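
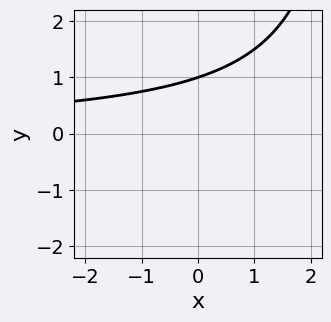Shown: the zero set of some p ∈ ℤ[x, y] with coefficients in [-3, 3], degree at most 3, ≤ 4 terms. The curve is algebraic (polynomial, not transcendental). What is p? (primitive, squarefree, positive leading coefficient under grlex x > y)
x*y - 3*y + 3

(a) Degree: no degree-1 curve has this shape, so deg p = 2.
(b) Checking where it meets the axes: it crosses the y-axis at the gridline y = 1; it misses every integer gridline on the x-axis.
(c) The integer polynomial consistent with all of this is the stated p.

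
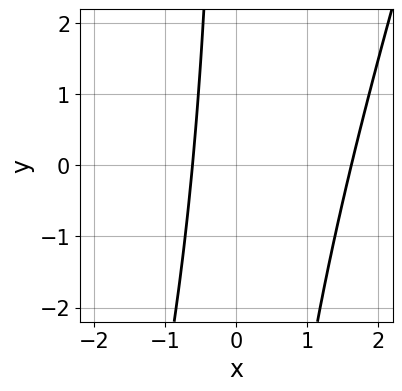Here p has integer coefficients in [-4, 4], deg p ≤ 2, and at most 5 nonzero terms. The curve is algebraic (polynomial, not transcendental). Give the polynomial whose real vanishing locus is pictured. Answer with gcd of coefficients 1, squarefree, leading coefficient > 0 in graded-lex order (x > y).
1. deg p = 2. The shape is more complex than any degree-1 curve.
2. Checking where it meets the axes: no y-intercept at any integer in the box.
3. The integer polynomial consistent with all of this is the stated p.

3*x^2 - x*y - 3*x - 3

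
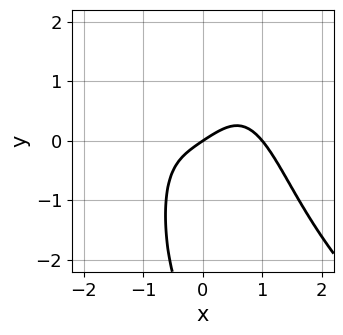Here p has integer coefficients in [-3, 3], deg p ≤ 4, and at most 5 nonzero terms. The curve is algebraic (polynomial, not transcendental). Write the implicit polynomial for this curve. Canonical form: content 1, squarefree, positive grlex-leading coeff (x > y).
The degree is 4 — no degree-3 curve has this shape.
Checking where it meets the axes: it crosses the y-axis at the gridline y = 0; among the integer gridlines, it crosses the x-axis at x ∈ {0, 1}.
Matching integer coefficients to the picture gives p.

2*x^4 + 2*x^3*y + y^2 - 2*x + 3*y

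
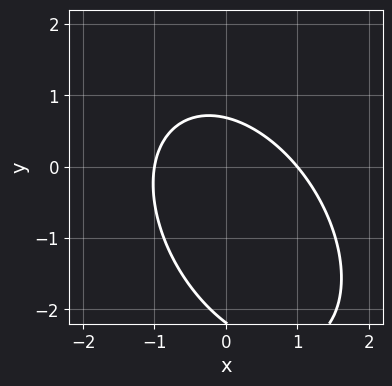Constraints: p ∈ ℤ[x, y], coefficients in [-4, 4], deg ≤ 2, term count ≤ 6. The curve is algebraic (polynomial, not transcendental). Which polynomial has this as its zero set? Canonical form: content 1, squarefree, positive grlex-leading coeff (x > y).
First, the degree is 2 — a generic line meets the curve in up to 2 points.
Next, from the axis intercepts and sections: among the integer gridlines, it crosses the x-axis at x ∈ {-1, 1}.
Finally, putting this together gives p.

3*x^2 + 2*x*y + 2*y^2 + 3*y - 3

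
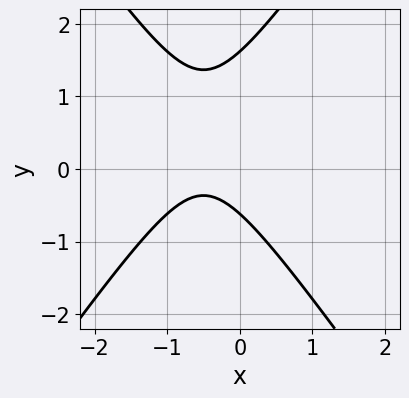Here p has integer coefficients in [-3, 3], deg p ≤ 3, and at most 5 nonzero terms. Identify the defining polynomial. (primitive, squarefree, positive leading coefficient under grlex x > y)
First, degree: the shape is more complex than any degree-1 curve, so deg p = 2.
Next, against the integer gridlines: the curve avoids every integer x-axis point in the box.
Finally, matching integer coefficients to the picture gives p.

2*x^2 - y^2 + 2*x + y + 1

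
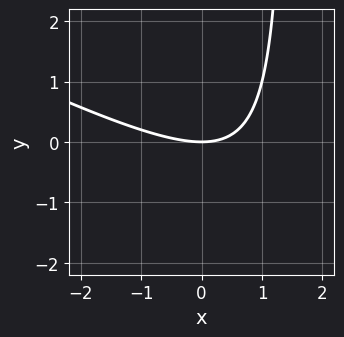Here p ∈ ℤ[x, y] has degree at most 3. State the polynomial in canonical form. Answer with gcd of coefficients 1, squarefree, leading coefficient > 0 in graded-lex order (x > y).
(a) deg p = 2. A generic line meets the curve in up to 2 points.
(b) From the visible intercepts: it meets the y-axis at y = 0 (among the integer gridlines); it meets the x-axis at x = 0 (among the integer gridlines).
(c) Solving for integer coefficients yields p as stated.

x^2 + 2*x*y - 3*y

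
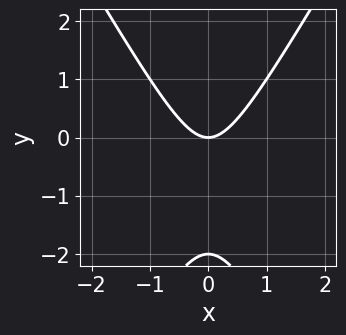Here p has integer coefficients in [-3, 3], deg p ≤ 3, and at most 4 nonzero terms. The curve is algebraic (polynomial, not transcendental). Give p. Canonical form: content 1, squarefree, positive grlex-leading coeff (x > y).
3*x^2 - y^2 - 2*y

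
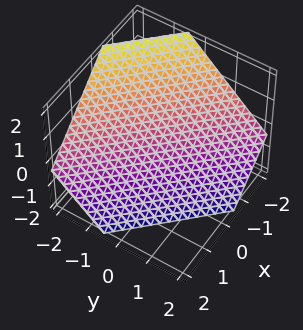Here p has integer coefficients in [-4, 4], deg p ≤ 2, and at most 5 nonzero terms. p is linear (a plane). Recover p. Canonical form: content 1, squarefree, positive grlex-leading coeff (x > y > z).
3*x + 3*y + 3*z + 2

1. deg p = 1. The surface is flat (a plane).
2. Solving for integer coefficients yields p as stated.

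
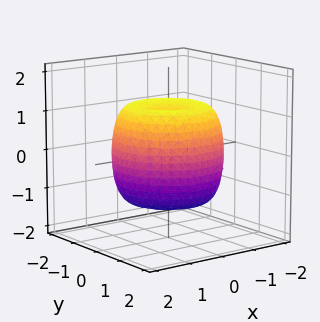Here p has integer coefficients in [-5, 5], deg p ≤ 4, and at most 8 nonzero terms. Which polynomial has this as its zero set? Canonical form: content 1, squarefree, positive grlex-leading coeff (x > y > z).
The degree is 4 — no degree-3 surface has this shape.
By symmetry, the z-axis is an axis of rotation, so x and y enter only as x² + y².
Against the integer gridlines: the z-axis gridline crossings are at z ∈ {-1, 1}; a circular section at z = -1 has radius between 1 and 2.
Assembling these constraints gives the stated polynomial.

2*x^4 + 4*x^2*y^2 + 2*y^4 - 3*x^2 - 3*y^2 + 2*z^2 - 2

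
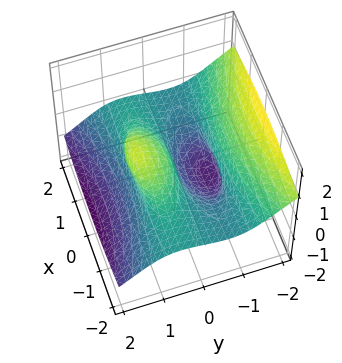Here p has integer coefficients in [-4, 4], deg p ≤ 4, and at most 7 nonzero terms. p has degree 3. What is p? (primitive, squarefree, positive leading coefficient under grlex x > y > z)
Degree: a generic line meets the surface in up to 3 points, so deg p = 3.
Observable constraints: it meets the z-axis at z = 0 (among the integer gridlines); among the integer gridlines, it crosses the y-axis at y ∈ {-1, 0, 1}; the visible x-axis segment lies entirely on the surface.
Matching integer coefficients to the picture gives p.

2*x^2*z + 2*y^3 - 3*y*z^2 + 3*z^3 - 2*y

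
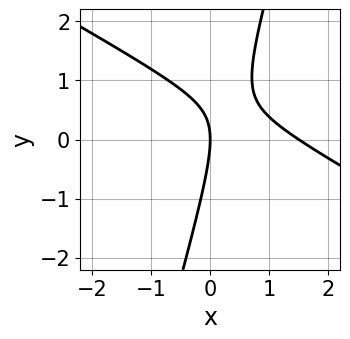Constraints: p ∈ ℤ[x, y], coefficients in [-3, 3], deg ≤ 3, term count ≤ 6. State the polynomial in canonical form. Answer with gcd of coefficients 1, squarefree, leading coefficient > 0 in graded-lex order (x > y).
First, the degree is 2 — no degree-1 curve has this shape.
Next, checking where it meets the axes: it crosses the y-axis at the gridline y = 0; it crosses the x-axis at the gridline x = 0.
Finally, fitting integer coefficients to these (and the overall shape) gives p.

2*x^2 + 3*x*y - y^2 - 3*x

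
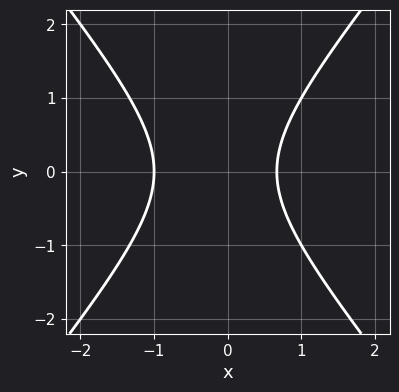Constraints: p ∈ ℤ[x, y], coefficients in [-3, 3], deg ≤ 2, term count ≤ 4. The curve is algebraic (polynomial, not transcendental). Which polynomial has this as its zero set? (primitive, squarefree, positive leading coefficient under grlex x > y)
3*x^2 - 2*y^2 + x - 2

deg p = 2. No degree-1 curve has this shape.
Symmetries: mirror symmetry y ↦ −y ⇒ only even powers of y.
Checking where it meets the axes: one x-axis crossing is at x = -1; it misses every integer gridline on the y-axis.
Solving for integer coefficients yields p as stated.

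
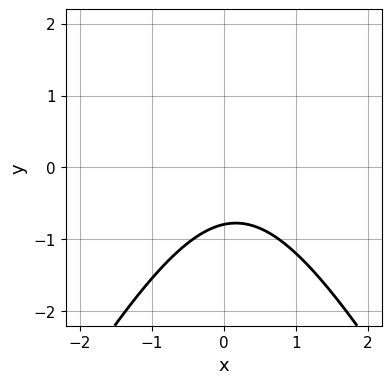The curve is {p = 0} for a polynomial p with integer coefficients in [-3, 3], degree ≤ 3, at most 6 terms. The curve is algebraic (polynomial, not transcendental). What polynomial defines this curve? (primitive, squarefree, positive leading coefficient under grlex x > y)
3*x^2 - y^2 - x + 3*y + 3

First, deg p = 2.
Next, from the axis intercepts and sections: it misses every integer gridline on the x-axis.
Finally, fitting integer coefficients to these (and the overall shape) gives p.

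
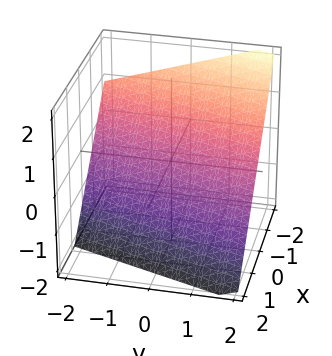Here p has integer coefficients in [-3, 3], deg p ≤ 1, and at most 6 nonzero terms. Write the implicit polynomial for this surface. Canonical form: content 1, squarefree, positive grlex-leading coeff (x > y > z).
(a) The degree is 1 — every cross-section is a straight line — this is a plane.
(b) Observable constraints: one y-axis crossing is at y = 2.
(c) Putting this together gives p.

3*x - y + 3*z + 2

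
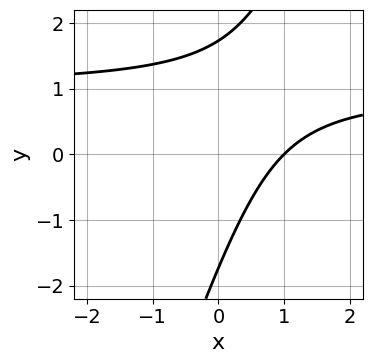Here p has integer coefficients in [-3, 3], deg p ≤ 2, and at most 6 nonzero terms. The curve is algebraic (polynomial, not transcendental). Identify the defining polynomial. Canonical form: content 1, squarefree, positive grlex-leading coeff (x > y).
3*x*y - y^2 - 3*x + 3

deg p = 2. A generic line meets the curve in up to 2 points.
From the visible intercepts: it crosses the x-axis at the gridline x = 1.
Assembling these constraints gives the stated polynomial.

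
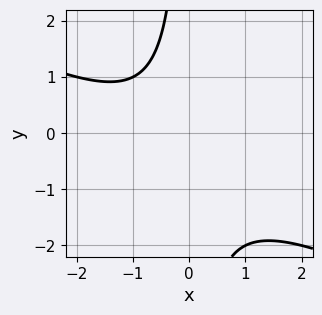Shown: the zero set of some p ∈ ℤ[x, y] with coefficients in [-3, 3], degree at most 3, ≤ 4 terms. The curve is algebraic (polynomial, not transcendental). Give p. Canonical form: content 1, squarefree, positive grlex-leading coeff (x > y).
x^2 + 2*x*y + x + 2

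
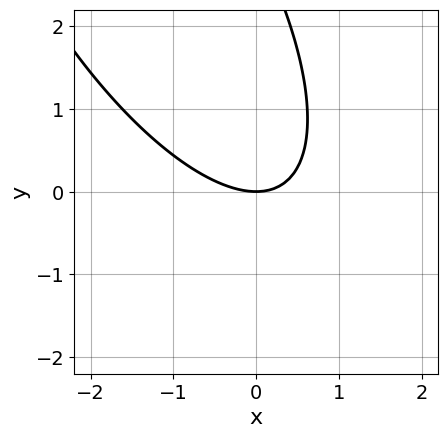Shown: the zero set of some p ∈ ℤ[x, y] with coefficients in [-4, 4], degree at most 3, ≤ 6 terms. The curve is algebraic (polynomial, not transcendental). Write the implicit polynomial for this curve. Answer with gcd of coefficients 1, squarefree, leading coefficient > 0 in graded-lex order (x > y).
First, the degree is 2 — the shape is more complex than any degree-1 curve.
Then, observable constraints: one y-axis crossing is at y = 0; one x-axis crossing is at x = 0.
Finally, fitting integer coefficients to these (and the overall shape) gives p.

2*x^2 + 2*x*y + y^2 - 3*y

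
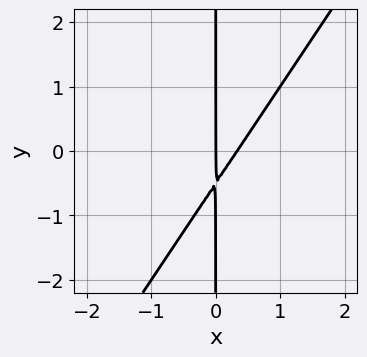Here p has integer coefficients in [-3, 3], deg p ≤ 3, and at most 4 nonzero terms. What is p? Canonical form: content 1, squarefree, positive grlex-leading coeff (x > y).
3*x^2 - 2*x*y - x

(a) The degree is 2 — a generic line meets the curve in up to 2 points.
(b) Checking where it meets the axes: one x-axis crossing is at x = 0; every point of the y-axis in the box is on the curve.
(c) Assembling these constraints gives the stated polynomial.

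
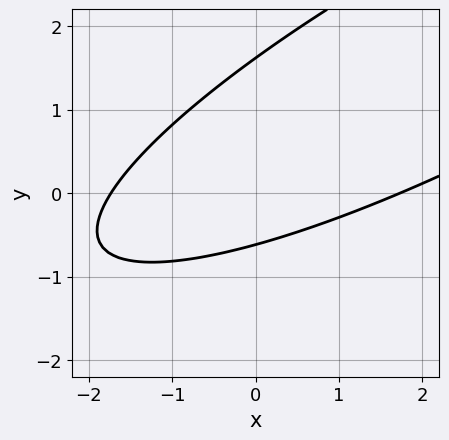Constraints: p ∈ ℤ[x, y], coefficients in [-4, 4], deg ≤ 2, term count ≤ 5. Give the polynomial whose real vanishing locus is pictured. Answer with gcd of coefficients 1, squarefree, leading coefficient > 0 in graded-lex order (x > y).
(a) The degree is 2 — a generic line meets the curve in up to 2 points.
(b) The integer polynomial consistent with all of this is the stated p.

x^2 - 3*x*y + 3*y^2 - 3*y - 3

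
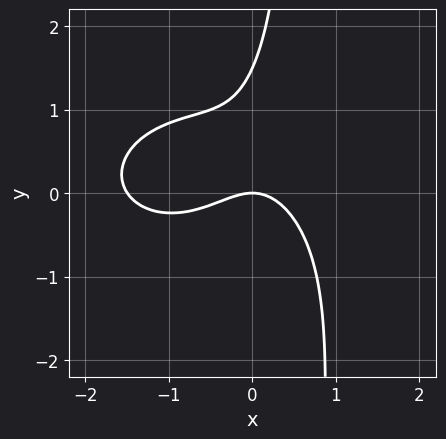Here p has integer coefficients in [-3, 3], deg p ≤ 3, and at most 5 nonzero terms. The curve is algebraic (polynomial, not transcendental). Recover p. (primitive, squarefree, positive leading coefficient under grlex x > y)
2*x^3 + 3*x*y^2 + 3*x^2 - 2*y^2 + 3*y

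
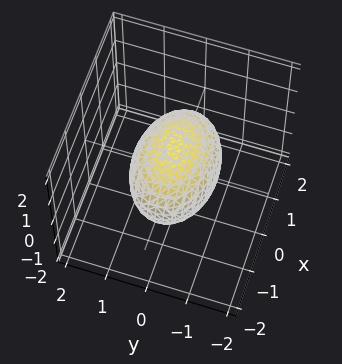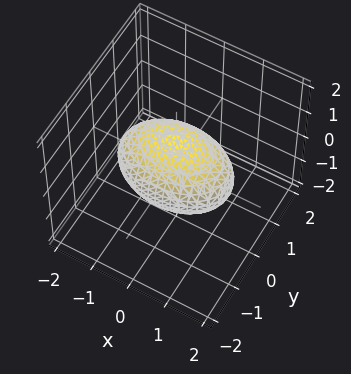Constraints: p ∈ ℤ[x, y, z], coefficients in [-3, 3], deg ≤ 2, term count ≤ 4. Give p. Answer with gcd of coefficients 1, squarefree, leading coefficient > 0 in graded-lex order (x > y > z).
x^2 + 2*y^2 + 2*z^2 - 2

1. The degree is 2 — a closed, bounded, convex surface; a quadric.
2. Symmetries: mirror symmetry x ↦ −x ⇒ only even powers of x; mirror symmetry y ↦ −y ⇒ only even powers of y; mirror symmetry z ↦ −z ⇒ only even powers of z.
3. Observable constraints: among the integer gridlines, it crosses the y-axis at y ∈ {-1, 1}; among the integer gridlines, it crosses the z-axis at z ∈ {-1, 1}.
4. Together with the visible shape, these determine p as stated.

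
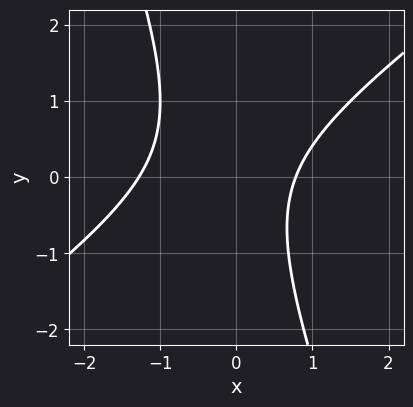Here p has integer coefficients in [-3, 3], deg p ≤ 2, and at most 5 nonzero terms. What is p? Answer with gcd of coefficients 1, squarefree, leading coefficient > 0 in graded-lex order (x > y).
2*x^2 - 2*x*y - y^2 + x - 2

The degree is 2 — the shape is more complex than any degree-1 curve.
From the axis intercepts and sections: the curve avoids every integer y-axis point in the box.
These observations pin down the coefficients.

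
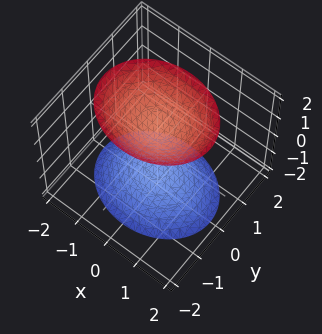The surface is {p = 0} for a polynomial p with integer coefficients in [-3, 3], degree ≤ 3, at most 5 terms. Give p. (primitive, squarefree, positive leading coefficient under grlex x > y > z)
2*x^2 + 3*y^2 - 2*z^2 + 3

First, I count 2 distinct pieces. Treating them together as one polynomial.
Next, deg p = 2. Two sheets facing apart; a quadric.
Next, symmetries: it's symmetric under x → −x, forcing even powers of x; the y ↦ −y reflection is a symmetry, so y appears only in even powers; the z ↦ −z reflection is a symmetry, so z appears only in even powers.
Next, against the integer gridlines: it misses every integer gridline on the x-axis; the surface avoids every integer y-axis point in the box.
Finally, fitting integer coefficients to these (and the overall shape) gives p.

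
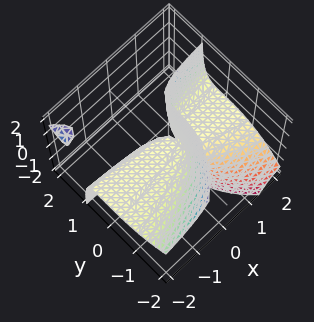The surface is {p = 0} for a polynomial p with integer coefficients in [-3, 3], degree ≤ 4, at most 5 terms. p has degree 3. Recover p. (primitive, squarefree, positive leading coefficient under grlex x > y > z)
I count 2 distinct pieces. Treating them together as one polynomial.
The degree is 3 — no degree-2 surface has this shape.
Against the integer gridlines: it meets the z-axis at z = 0 (among the integer gridlines); it meets the y-axis at y = 0 (among the integer gridlines).
Assembling these constraints gives the stated polynomial. Check: (2, 0, 0) on the x-axis lies on the surface, and p(2, 0, 0) = 0. ✓

3*x*y*z + 2*y^3 - 3*x*z - y*z + z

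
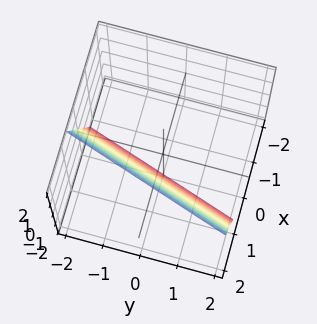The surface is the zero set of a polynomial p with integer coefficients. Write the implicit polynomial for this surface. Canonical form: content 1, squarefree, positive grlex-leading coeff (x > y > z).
3*x - y - z - 2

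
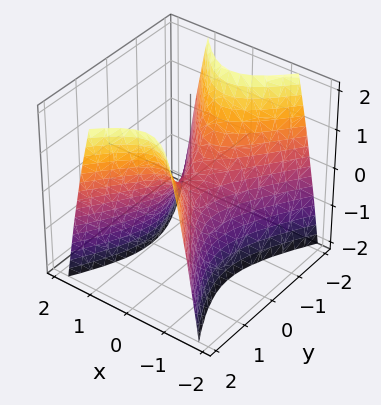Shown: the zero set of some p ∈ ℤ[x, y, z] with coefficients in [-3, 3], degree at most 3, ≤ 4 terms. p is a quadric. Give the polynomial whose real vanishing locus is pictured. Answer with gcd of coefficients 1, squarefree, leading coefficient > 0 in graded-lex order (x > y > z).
2*x^2 - y^2 + z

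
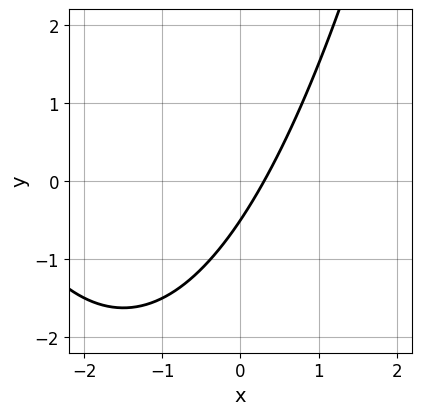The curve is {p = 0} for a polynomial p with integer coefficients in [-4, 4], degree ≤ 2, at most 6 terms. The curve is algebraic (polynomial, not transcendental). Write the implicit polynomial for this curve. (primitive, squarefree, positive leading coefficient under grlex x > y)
1. deg p = 2. No degree-1 curve has this shape.
2. The integer polynomial consistent with all of this is the stated p.

x^2 + 3*x - 2*y - 1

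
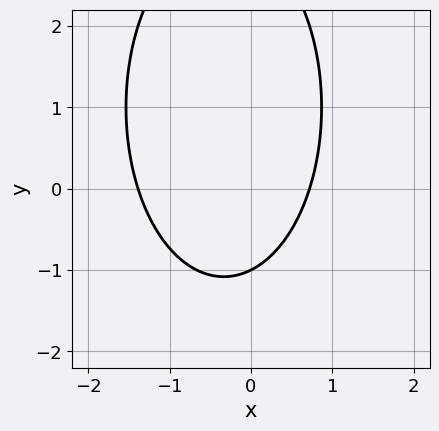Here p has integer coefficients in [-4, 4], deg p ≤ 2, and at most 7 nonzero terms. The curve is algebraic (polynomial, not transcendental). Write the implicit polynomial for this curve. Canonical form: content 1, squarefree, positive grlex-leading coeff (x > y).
3*x^2 + y^2 + 2*x - 2*y - 3

(a) Degree: a generic line meets the curve in up to 2 points, so deg p = 2.
(b) Against the integer gridlines: it crosses the y-axis at the gridline y = -1.
(c) The integer polynomial consistent with all of this is the stated p.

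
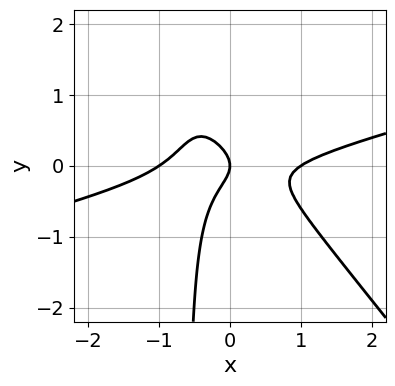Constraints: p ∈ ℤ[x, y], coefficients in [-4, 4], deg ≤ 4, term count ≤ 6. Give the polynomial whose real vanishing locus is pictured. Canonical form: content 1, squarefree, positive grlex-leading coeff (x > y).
1. The degree is 3 — no degree-2 curve has this shape.
2. Against the integer gridlines: it meets the y-axis at y = 0 (among the integer gridlines); the x-axis gridline crossings are at x ∈ {-1, 0, 1}.
3. Together with the visible shape, these determine p as stated.

x^3 - 3*x^2*y - 3*x*y^2 - 2*y^2 - x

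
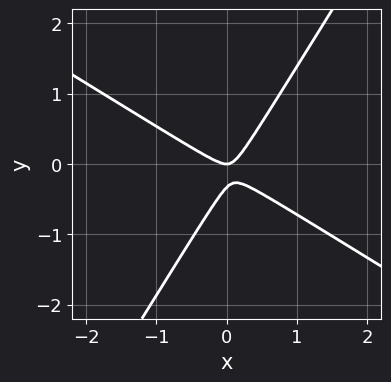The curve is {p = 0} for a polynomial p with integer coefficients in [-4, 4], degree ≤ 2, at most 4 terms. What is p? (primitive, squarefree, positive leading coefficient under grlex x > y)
3*x^2 + 3*x*y - 3*y^2 - y

First, deg p = 2. A generic line meets the curve in up to 2 points.
Then, from the axis intercepts and sections: it meets the x-axis at x = 0 (among the integer gridlines); one y-axis crossing is at y = 0.
Finally, these observations pin down the coefficients.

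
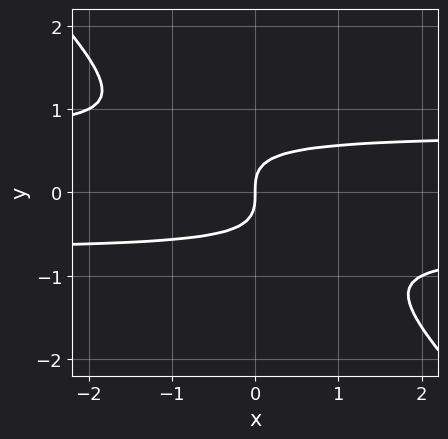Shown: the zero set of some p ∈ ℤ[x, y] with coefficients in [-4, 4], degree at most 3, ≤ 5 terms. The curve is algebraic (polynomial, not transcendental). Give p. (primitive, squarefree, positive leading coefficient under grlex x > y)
2*x*y^2 + 2*y^3 - x

1. deg p = 3. No degree-2 curve has this shape.
2. Reading off the gridlines: one y-axis crossing is at y = 0; one x-axis crossing is at x = 0.
3. These observations pin down the coefficients.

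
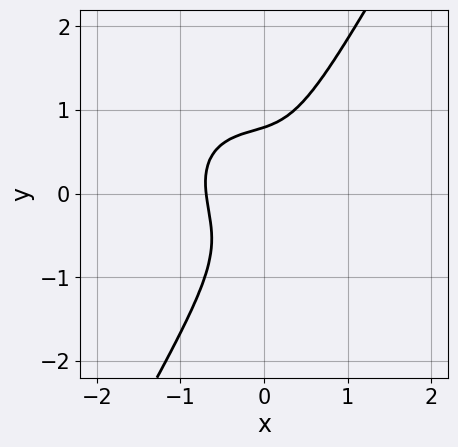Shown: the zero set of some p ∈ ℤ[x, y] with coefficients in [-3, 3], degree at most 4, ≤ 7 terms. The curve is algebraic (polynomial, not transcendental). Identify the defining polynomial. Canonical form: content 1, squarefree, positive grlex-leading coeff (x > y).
The degree is 3 — the shape is more complex than any degree-2 curve.
Matching integer coefficients to the picture gives p.

3*x^3 + x^2*y + 2*x*y^2 - 2*y^3 + 1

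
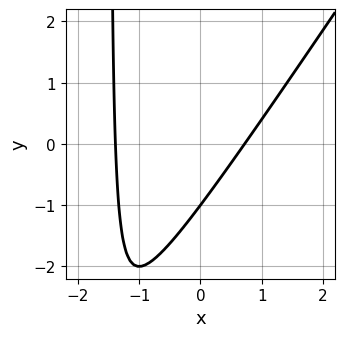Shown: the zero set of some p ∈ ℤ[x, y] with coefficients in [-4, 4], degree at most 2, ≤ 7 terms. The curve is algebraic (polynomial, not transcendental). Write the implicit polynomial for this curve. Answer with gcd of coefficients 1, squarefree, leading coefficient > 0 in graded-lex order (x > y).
3*x^2 - 2*x*y + 2*x - 3*y - 3

First, degree: no degree-1 curve has this shape, so deg p = 2.
Next, reading off the gridlines: it crosses the y-axis at the gridline y = -1.
Finally, solving for integer coefficients yields p as stated.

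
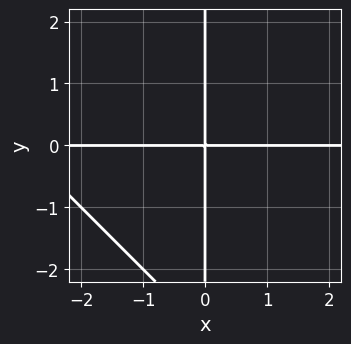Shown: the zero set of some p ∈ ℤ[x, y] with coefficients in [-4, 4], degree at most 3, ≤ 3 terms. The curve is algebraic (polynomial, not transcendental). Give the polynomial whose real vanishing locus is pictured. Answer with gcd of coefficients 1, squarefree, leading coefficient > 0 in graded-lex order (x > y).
deg p = 3. No degree-2 curve has this shape.
From the visible intercepts: the visible y-axis segment lies entirely on the curve; the visible x-axis segment lies entirely on the curve.
These observations pin down the coefficients.

x^2*y + x*y^2 + 3*x*y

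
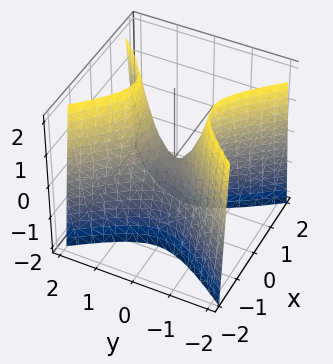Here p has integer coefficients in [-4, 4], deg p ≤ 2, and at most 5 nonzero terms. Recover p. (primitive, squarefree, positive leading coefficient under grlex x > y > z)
(a) Degree: a saddle surface; a quadric, so deg p = 2.
(b) Symmetries: it's symmetric under x → −x, forcing even powers of x; it's symmetric under y → −y, forcing even powers of y.
(c) From the visible intercepts: it meets the x-axis at x = 0 (among the integer gridlines); it meets the z-axis at z = 0 (among the integer gridlines); it meets the y-axis at y = 0 (among the integer gridlines).
(d) Putting this together gives p.

3*x^2 - 2*y^2 + z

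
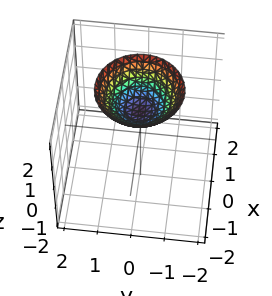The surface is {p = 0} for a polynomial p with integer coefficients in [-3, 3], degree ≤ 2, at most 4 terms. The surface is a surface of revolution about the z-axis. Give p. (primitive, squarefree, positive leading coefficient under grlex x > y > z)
2*x^2 + 2*y^2 - 3*z + 3

1. deg p = 2. No degree-1 surface has this shape.
2. Symmetry: every cross-section ⟂ z is a circle, so x, y appear only via x² + y².
3. Against the integer gridlines: it misses every integer gridline on the y-axis; it misses every integer gridline on the x-axis; one z-axis crossing is at z = 1; a circular section at z = 2 has radius between 1 and 2.
4. Fitting integer coefficients to these (and the overall shape) gives p.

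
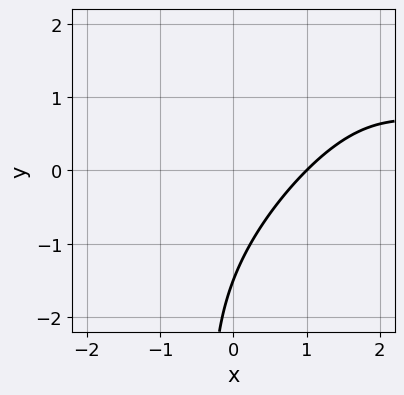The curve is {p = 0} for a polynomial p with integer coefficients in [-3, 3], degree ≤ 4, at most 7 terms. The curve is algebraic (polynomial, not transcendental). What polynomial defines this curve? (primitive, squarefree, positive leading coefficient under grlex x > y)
1. Degree: no degree-2 curve has this shape, so deg p = 3.
2. Reading off the gridlines: it crosses the x-axis at the gridline x = 1.
3. Matching integer coefficients to the picture gives p.

x^2*y - x*y^2 - 3*x + 2*y + 3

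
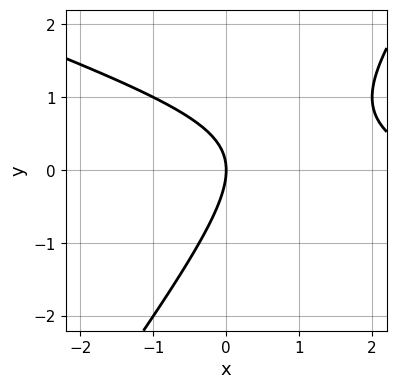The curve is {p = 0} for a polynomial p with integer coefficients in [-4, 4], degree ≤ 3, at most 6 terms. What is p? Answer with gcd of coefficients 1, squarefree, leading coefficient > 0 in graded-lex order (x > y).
x^2 + 2*x*y - 2*y^2 - 3*x

First, the degree is 2 — the shape is more complex than any degree-1 curve.
Next, from the visible intercepts: it meets the x-axis at x = 0 (among the integer gridlines); it crosses the y-axis at the gridline y = 0.
Finally, putting this together gives p.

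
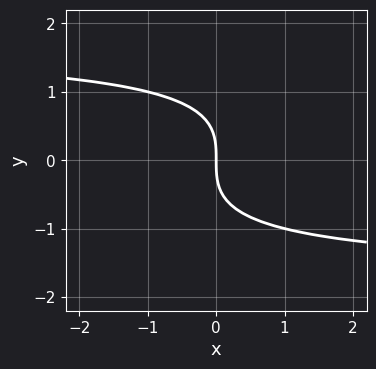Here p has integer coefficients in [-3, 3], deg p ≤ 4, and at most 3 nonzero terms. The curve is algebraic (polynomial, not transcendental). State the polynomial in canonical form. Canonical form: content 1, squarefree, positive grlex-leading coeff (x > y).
x*y^2 - 2*y^3 - 3*x

1. Degree: no degree-2 curve has this shape, so deg p = 3.
2. From the axis intercepts and sections: it meets the y-axis at y = 0 (among the integer gridlines); it crosses the x-axis at the gridline x = 0.
3. Assembling these constraints gives the stated polynomial.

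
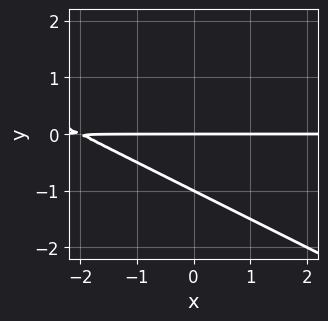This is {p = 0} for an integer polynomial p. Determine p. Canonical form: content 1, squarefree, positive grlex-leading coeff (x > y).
x*y + 2*y^2 + 2*y

First, the degree is 2 — no degree-1 curve has this shape.
Then, checking where it meets the axes: the visible x-axis segment lies entirely on the curve; among the integer gridlines, it crosses the y-axis at y ∈ {-1, 0}.
Finally, together with the visible shape, these determine p as stated.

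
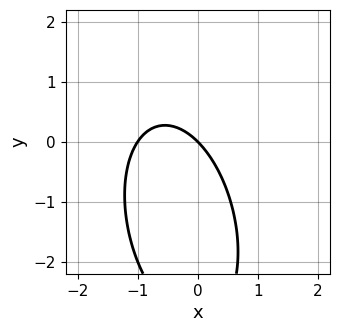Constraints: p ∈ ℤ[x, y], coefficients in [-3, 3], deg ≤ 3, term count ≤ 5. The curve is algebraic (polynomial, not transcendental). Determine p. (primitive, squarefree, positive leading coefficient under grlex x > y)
First, degree: no degree-1 curve has this shape, so deg p = 2.
Next, observable constraints: the x-axis gridline crossings are at x ∈ {-1, 0}; one y-axis crossing is at y = 0.
Finally, the integer polynomial consistent with all of this is the stated p.

3*x^2 + x*y + y^2 + 3*x + 3*y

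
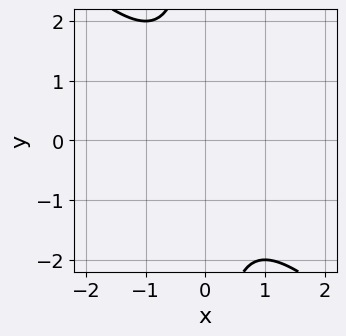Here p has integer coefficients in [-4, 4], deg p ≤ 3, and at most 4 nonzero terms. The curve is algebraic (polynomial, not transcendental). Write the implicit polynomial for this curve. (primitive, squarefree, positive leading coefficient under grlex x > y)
x^2 + x*y + 1

Degree: no degree-1 curve has this shape, so deg p = 2.
Checking where it meets the axes: it misses every integer gridline on the x-axis; the curve avoids every integer y-axis point in the box.
Fitting integer coefficients to these (and the overall shape) gives p.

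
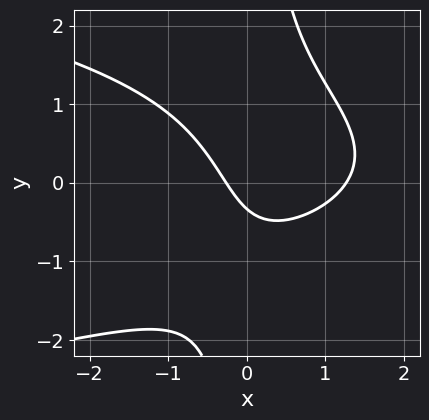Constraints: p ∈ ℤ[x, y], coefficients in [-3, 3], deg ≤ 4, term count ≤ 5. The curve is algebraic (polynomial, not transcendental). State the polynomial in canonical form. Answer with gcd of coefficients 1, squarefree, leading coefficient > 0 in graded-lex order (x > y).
3*x*y^2 + 3*x^2 - 3*x - 3*y - 1

Degree: a generic line meets the curve in up to 3 points, so deg p = 3.
Matching integer coefficients to the picture gives p.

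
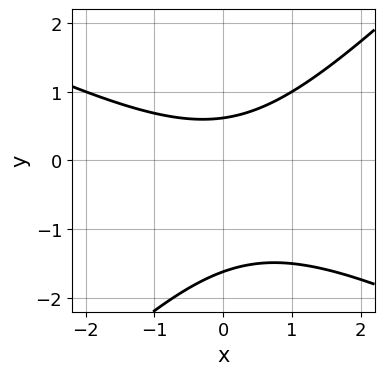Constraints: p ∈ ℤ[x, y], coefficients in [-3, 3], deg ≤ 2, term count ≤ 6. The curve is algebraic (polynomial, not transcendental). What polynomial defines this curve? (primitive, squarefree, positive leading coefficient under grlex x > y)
x^2 + x*y - 2*y^2 - 2*y + 2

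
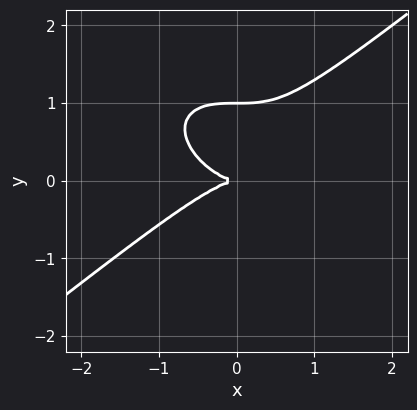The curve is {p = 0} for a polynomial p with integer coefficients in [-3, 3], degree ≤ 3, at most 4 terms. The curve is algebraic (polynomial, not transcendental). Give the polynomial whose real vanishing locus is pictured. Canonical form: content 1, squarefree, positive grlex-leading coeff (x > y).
x^3 - 2*y^3 + 2*y^2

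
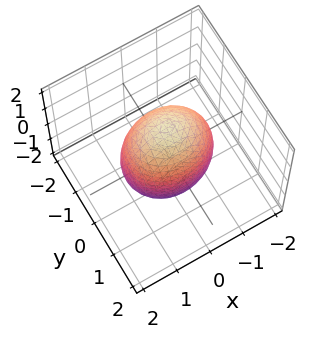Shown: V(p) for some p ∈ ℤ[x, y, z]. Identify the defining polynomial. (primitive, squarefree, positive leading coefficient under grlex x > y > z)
Degree: a closed, bounded, convex surface; a quadric, so deg p = 2.
Symmetries: it's symmetric under y → −y, forcing even powers of y; the z ↦ −z reflection is a symmetry, so z appears only in even powers; it's symmetric under x → −x, forcing even powers of x.
Observable constraints: the y-axis gridline crossings are at y ∈ {-1, 1}.
Together with the visible shape, these determine p as stated.

2*x^2 + 3*y^2 + z^2 - 3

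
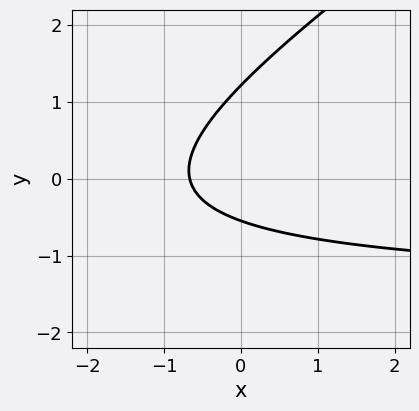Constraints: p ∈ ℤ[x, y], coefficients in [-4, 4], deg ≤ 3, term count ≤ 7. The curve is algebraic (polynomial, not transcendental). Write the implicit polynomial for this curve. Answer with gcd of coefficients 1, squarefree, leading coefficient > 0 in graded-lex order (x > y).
First, the degree is 2 — no degree-1 curve has this shape.
Finally, matching integer coefficients to the picture gives p.

2*x*y - 3*y^2 + 3*x + 2*y + 2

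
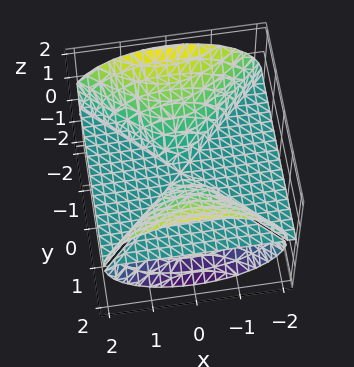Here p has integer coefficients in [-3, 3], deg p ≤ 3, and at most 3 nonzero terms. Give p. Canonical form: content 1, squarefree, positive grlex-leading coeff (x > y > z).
2*x^2*z - 2*y^2*z + 3*z^3

First, I count 3 distinct pieces. They look like related sheets of one shape, so recover p as a whole.
Then, degree: the shape is more complex than any degree-2 surface, so deg p = 3.
Next, against the integer gridlines: the visible x-axis segment lies entirely on the surface; the visible y-axis segment lies entirely on the surface.
Finally, putting this together gives p.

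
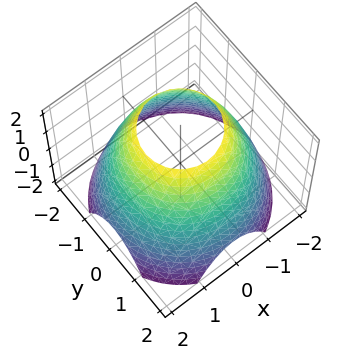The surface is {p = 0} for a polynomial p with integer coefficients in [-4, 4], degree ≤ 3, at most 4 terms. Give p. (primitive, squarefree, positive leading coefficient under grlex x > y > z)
x^2 + y^2 + z - 3

1. Degree: no degree-1 surface has this shape, so deg p = 2.
2. Symmetry: every cross-section ⟂ z is a circle, so x, y appear only via x² + y².
3. Checking where it meets the axes: it misses every integer gridline on the z-axis; a circular section at z = 2 has radius exactly 1.
4. Fitting integer coefficients to these (and the overall shape) gives p.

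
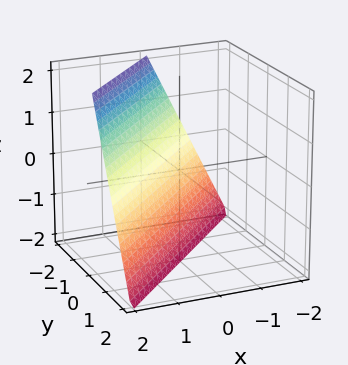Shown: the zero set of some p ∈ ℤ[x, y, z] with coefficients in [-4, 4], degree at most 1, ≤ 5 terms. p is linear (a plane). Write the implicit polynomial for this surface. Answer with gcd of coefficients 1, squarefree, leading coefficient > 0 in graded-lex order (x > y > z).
First, degree: every cross-section is a straight line — this is a plane, so deg p = 1.
Next, against the integer gridlines: one y-axis crossing is at y = -1; it meets the x-axis at x = 1 (among the integer gridlines); it crosses the z-axis at the gridline z = -2.
Finally, fitting integer coefficients to these (and the overall shape) gives p.

2*x - 2*y - z - 2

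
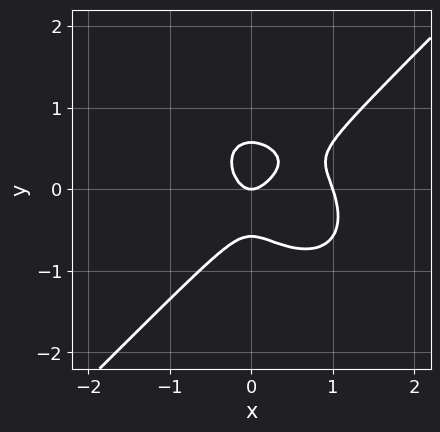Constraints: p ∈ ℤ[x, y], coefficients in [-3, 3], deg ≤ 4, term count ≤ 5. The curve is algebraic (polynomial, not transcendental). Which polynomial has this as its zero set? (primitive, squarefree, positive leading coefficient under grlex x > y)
3*x^3 - 3*y^3 - 3*x^2 + y

(a) Degree: a generic line meets the curve in up to 3 points, so deg p = 3.
(b) From the axis intercepts and sections: it meets the y-axis at y = 0 (among the integer gridlines); the x-axis gridline crossings are at x ∈ {0, 1}.
(c) Together with the visible shape, these determine p as stated.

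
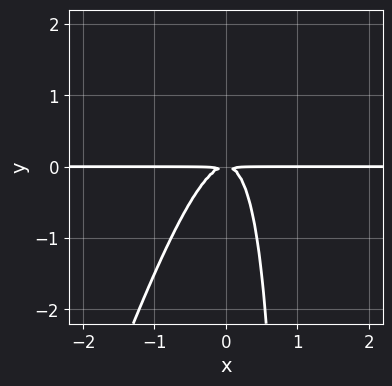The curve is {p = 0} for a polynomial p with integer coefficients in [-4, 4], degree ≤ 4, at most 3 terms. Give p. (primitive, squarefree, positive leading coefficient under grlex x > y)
(a) Degree: a generic line meets the curve in up to 3 points, so deg p = 3.
(b) Reading off the gridlines: every point of the x-axis in the box is on the curve.
(c) Solving for integer coefficients yields p as stated.

3*x^2*y - x*y^2 + y^2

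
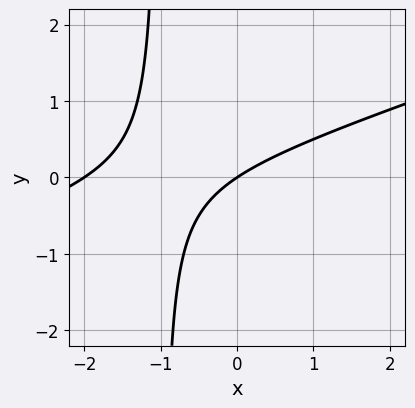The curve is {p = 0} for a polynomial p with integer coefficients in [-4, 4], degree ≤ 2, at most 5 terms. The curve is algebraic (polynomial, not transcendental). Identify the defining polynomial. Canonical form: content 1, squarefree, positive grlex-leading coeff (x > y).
1. deg p = 2.
2. From the axis intercepts and sections: among the integer gridlines, it crosses the x-axis at x ∈ {-2, 0}; it crosses the y-axis at the gridline y = 0.
3. Matching integer coefficients to the picture gives p.

x^2 - 3*x*y + 2*x - 3*y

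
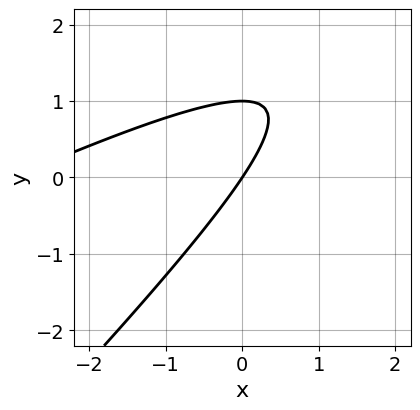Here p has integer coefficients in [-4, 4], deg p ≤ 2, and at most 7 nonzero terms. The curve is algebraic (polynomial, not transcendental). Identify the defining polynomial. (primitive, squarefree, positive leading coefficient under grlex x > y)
x^2 - 3*x*y + 2*y^2 + 3*x - 2*y

First, deg p = 2.
Then, from the axis intercepts and sections: among the integer gridlines, it crosses the y-axis at y ∈ {0, 1}; it crosses the x-axis at the gridline x = 0.
Finally, fitting integer coefficients to these (and the overall shape) gives p.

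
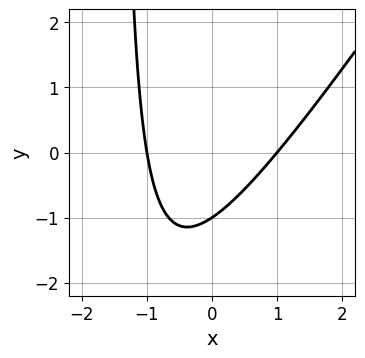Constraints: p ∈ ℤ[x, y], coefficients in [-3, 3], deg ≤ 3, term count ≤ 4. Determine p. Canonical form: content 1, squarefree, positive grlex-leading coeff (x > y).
1. Degree: a generic line meets the curve in up to 2 points, so deg p = 2.
2. Reading off the gridlines: it crosses the y-axis at the gridline y = -1; the x-axis gridline crossings are at x ∈ {-1, 1}.
3. Assembling these constraints gives the stated polynomial.

3*x^2 - 2*x*y - 3*y - 3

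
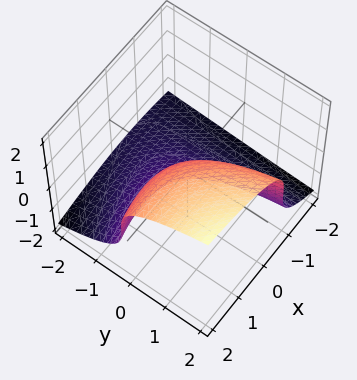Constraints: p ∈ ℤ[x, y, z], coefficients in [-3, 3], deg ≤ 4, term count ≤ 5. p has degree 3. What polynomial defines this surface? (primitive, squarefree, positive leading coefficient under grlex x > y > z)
1. Degree: no degree-2 surface has this shape, so deg p = 3.
2. From the axis intercepts and sections: one x-axis crossing is at x = 0; it crosses the y-axis at the gridline y = 0.
3. Fitting integer coefficients to these (and the overall shape) gives p.

2*z^3 + x^2 - 2*x*y - 3*x - 3*y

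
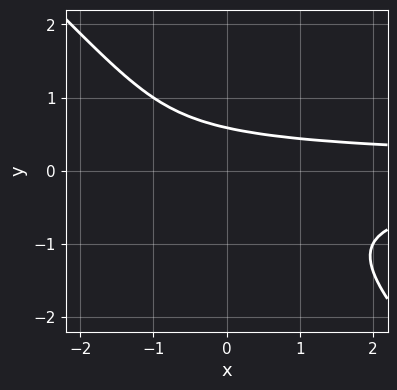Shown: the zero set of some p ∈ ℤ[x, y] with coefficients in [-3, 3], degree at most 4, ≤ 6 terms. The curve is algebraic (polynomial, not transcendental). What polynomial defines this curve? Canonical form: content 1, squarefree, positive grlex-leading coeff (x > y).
2*x*y^2 + 2*y^3 + y - 1

First, deg p = 3. A generic line meets the curve in up to 3 points.
Next, observable constraints: the curve avoids every integer x-axis point in the box.
Finally, fitting integer coefficients to these (and the overall shape) gives p.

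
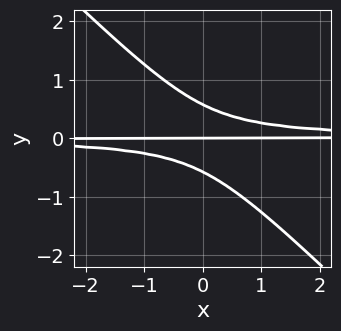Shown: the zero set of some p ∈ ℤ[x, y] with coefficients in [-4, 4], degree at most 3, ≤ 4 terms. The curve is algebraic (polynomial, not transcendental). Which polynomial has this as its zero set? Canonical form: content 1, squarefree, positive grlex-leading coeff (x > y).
1. Degree: a generic line meets the curve in up to 3 points, so deg p = 3.
2. Observable constraints: one y-axis crossing is at y = 0; every point of the x-axis in the box is on the curve.
3. Assembling these constraints gives the stated polynomial.

3*x*y^2 + 3*y^3 - y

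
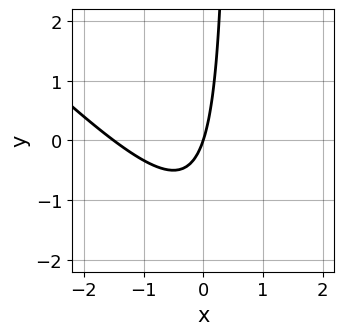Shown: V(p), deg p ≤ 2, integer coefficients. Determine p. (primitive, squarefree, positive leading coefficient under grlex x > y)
deg p = 2. No degree-1 curve has this shape.
Checking where it meets the axes: it meets the x-axis at x = 0 (among the integer gridlines); one y-axis crossing is at y = 0.
Fitting integer coefficients to these (and the overall shape) gives p.

2*x^2 + 2*x*y + 3*x - y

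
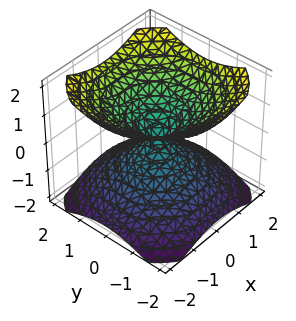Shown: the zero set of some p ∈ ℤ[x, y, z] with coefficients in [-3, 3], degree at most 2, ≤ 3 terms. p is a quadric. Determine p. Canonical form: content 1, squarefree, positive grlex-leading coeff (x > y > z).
2*x^2 + 2*y^2 - 3*z^2

(a) The picture has 2 separate pieces.
(b) The degree is 2 — two nappes meeting at a single point; a quadric.
(c) Symmetries: rotational symmetry about the z-axis ⇒ p depends on x, y only through x² + y²; it's symmetric under z → −z, forcing even powers of z.
(d) Against the integer gridlines: one y-axis crossing is at y = 0; it meets the z-axis at z = 0 (among the integer gridlines); a circular section at z = -1 has radius between 1 and 2; it meets the x-axis at x = 0 (among the integer gridlines).
(e) Together with the visible shape, these determine p as stated.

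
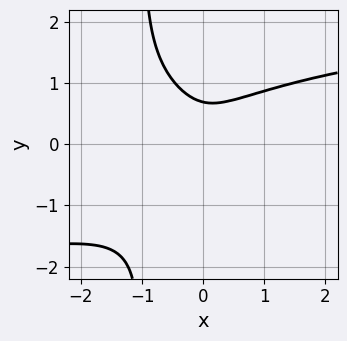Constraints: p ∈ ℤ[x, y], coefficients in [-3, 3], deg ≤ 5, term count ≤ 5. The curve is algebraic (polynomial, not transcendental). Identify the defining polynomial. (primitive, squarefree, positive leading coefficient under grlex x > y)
(a) The degree is 4 — no degree-3 curve has this shape.
(b) Checking where it meets the axes: it misses every integer gridline on the x-axis.
(c) Assembling these constraints gives the stated polynomial.

3*x*y^3 + 3*y^3 - 3*x^2 - 1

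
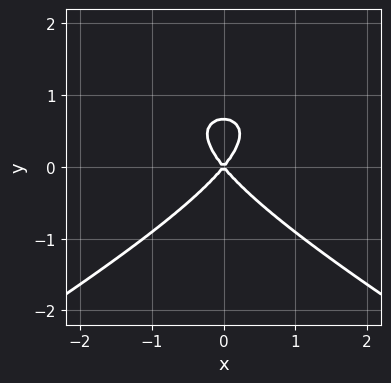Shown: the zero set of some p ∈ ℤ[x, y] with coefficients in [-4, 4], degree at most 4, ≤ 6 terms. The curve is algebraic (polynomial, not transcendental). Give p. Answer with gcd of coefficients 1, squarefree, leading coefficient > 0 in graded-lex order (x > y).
x^2*y - 3*y^3 - 3*x^2 + 2*y^2

(a) deg p = 3. The shape is more complex than any degree-2 curve.
(b) Symmetries: the x ↦ −x reflection is a symmetry, so x appears only in even powers.
(c) From the axis intercepts and sections: it meets the x-axis at x = 0 (among the integer gridlines); it crosses the y-axis at the gridline y = 0.
(d) Fitting integer coefficients to these (and the overall shape) gives p.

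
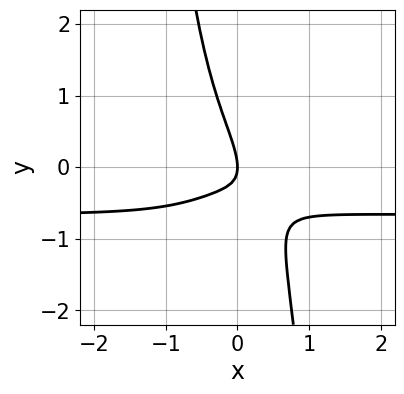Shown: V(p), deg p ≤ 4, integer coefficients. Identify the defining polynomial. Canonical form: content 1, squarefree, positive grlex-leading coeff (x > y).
First, the degree is 4 — a generic line meets the curve in up to 4 points.
Then, reading off the gridlines: one x-axis crossing is at x = 0; it crosses the y-axis at the gridline y = 0.
Finally, putting this together gives p.

3*x^3*y + 2*x^3 + 2*x*y + y^2 + x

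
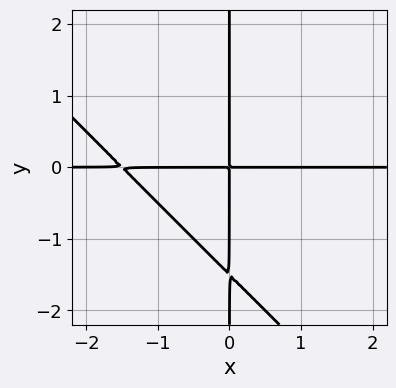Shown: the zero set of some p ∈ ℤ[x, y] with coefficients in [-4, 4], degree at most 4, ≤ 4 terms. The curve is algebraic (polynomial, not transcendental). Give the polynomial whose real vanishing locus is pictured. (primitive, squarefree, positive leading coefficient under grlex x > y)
2*x^2*y + 2*x*y^2 + 3*x*y

(a) Degree: a generic line meets the curve in up to 3 points, so deg p = 3.
(b) Observable constraints: the visible x-axis segment lies entirely on the curve; every point of the y-axis in the box is on the curve.
(c) Matching integer coefficients to the picture gives p.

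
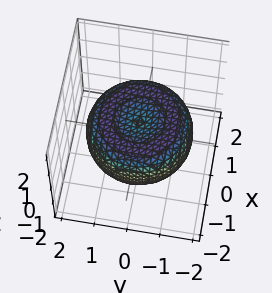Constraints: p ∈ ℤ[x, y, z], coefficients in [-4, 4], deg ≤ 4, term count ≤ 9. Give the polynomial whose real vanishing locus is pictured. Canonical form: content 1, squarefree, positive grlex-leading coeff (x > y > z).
x^4 + 2*x^2*y^2 + y^4 - 2*x^2 - 2*y^2 + 3*z^2 - 1

(a) The degree is 4 — no degree-3 surface has this shape.
(b) Symmetries: the z-axis is an axis of rotation, so x and y enter only as x² + y².
(c) Reading off the gridlines: a circular section at z = 0 has radius between 1 and 2.
(d) Assembling these constraints gives the stated polynomial.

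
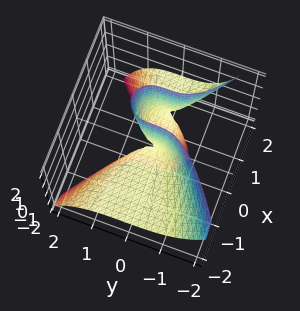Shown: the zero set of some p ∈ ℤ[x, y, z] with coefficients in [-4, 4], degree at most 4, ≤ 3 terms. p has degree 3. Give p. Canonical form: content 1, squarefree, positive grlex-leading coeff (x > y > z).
x^2*z + y^3 - x*z

First, deg p = 3. A generic line meets the surface in up to 3 points.
Next, from the axis intercepts and sections: the visible x-axis segment lies entirely on the surface; one y-axis crossing is at y = 0; the visible z-axis segment lies entirely on the surface.
Finally, matching integer coefficients to the picture gives p.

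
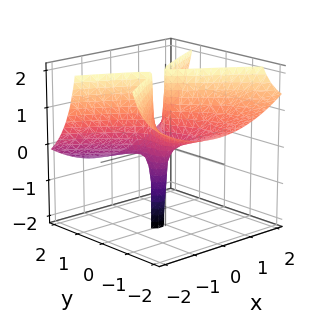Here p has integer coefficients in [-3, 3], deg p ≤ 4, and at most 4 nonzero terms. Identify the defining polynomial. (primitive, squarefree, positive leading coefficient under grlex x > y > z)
y^3 + 3*y^2*z - 2*x^2 - x

(a) deg p = 3.
(b) From the axis intercepts and sections: every point of the z-axis in the box is on the surface; one x-axis crossing is at x = 0; it crosses the y-axis at the gridline y = 0.
(c) These observations pin down the coefficients.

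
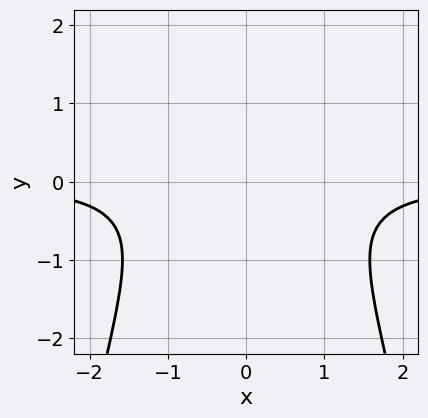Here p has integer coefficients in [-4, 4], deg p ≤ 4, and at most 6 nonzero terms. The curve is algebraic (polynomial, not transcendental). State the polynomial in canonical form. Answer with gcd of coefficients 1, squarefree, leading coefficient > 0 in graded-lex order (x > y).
First, deg p = 3. The shape is more complex than any degree-2 curve.
Then, symmetries: the x ↦ −x reflection is a symmetry, so x appears only in even powers.
Then, reading off the gridlines: no x-intercept at any integer in the box; it misses every integer gridline on the y-axis.
Finally, the integer polynomial consistent with all of this is the stated p.

2*x^2*y + 2*y^2 - y + 2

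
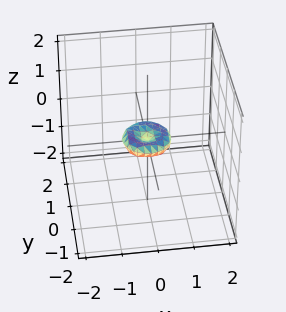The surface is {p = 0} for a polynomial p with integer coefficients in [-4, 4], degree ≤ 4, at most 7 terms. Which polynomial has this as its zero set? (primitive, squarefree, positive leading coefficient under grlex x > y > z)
2*x^4 + 4*x^2*y^2 + 2*y^4 - x^2 - y^2 + 3*z^2

(a) deg p = 4. No degree-3 surface has this shape.
(b) Symmetries: the z-axis is an axis of rotation, so x and y enter only as x² + y².
(c) Observable constraints: one z-axis crossing is at z = 0; it crosses the x-axis at the gridline x = 0; a circular section at z = 0 has radius between 0 and 1; it crosses the y-axis at the gridline y = 0.
(d) The integer polynomial consistent with all of this is the stated p.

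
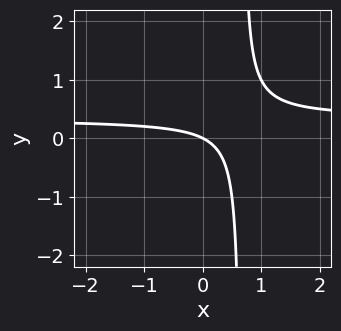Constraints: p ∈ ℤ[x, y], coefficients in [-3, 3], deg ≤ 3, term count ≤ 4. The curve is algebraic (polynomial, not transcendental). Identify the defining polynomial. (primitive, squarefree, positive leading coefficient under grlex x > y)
The degree is 2 — no degree-1 curve has this shape.
Observable constraints: it crosses the x-axis at the gridline x = 0; one y-axis crossing is at y = 0.
Solving for integer coefficients yields p as stated.

3*x*y - x - 2*y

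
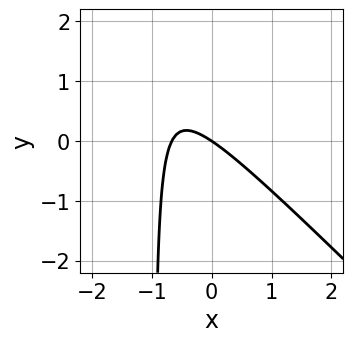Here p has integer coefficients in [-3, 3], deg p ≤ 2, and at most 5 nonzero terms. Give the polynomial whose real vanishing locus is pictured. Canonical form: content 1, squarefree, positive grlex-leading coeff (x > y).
1. deg p = 2. The shape is more complex than any degree-1 curve.
2. Checking where it meets the axes: it crosses the x-axis at the gridline x = 0; it crosses the y-axis at the gridline y = 0.
3. The integer polynomial consistent with all of this is the stated p.

3*x^2 + 3*x*y + 2*x + 3*y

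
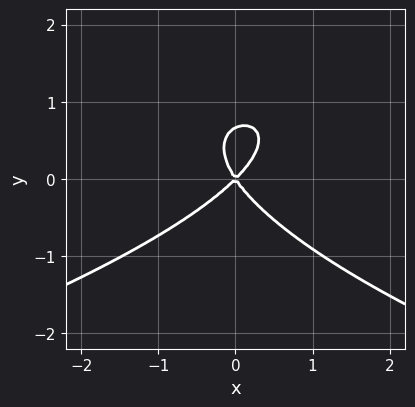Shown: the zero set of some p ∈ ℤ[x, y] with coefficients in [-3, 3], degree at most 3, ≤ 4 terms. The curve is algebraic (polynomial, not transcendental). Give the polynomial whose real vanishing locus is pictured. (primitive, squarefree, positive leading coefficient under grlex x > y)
deg p = 3. No degree-2 curve has this shape.
Reading off the gridlines: it crosses the y-axis at the gridline y = 0; it crosses the x-axis at the gridline x = 0.
These observations pin down the coefficients.

3*y^3 + 3*x^2 - x*y - 2*y^2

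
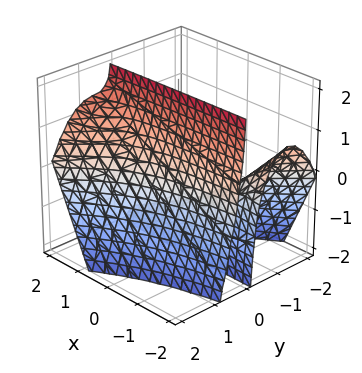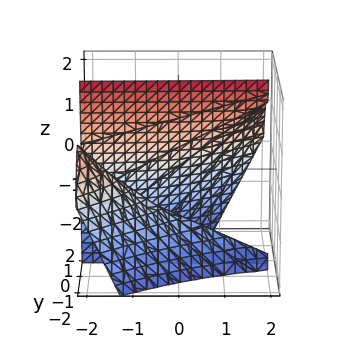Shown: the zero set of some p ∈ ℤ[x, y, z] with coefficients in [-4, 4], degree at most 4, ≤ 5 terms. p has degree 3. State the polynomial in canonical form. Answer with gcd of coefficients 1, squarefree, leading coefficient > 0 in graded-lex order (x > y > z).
First, I count 2 distinct pieces.
Then, deg p = 3.
Next, observable constraints: the surface avoids every integer z-axis point in the box; no x-intercept at any integer in the box.
Finally, solving for integer coefficients yields p as stated.

3*x*y^2 - 3*y^3 - 3*y*z + 1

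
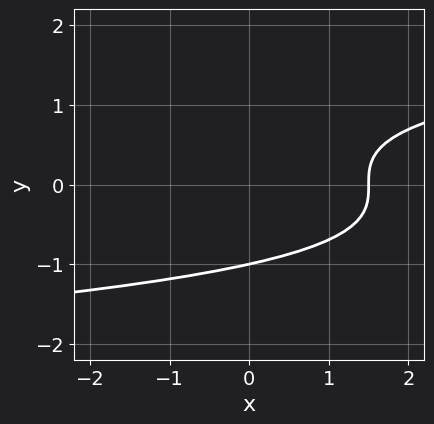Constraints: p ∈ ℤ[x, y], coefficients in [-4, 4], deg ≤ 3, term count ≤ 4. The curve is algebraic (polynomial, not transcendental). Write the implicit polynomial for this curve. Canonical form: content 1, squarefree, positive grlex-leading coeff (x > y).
First, degree: a generic line meets the curve in up to 3 points, so deg p = 3.
Next, against the integer gridlines: it crosses the y-axis at the gridline y = -1.
Finally, together with the visible shape, these determine p as stated.

3*y^3 - 2*x + 3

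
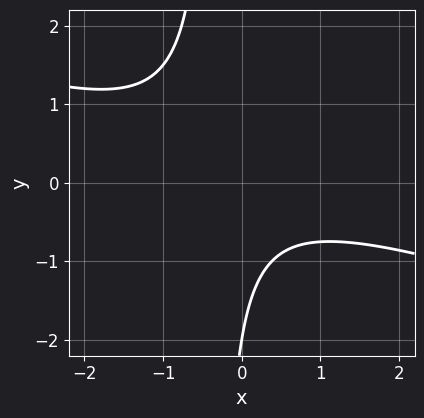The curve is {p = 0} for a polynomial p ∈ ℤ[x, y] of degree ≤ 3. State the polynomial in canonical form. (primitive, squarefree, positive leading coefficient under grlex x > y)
x^2 + 3*x*y + y + 2

(a) deg p = 2. No degree-1 curve has this shape.
(b) Observable constraints: one y-axis crossing is at y = -2; the curve avoids every integer x-axis point in the box.
(c) The integer polynomial consistent with all of this is the stated p.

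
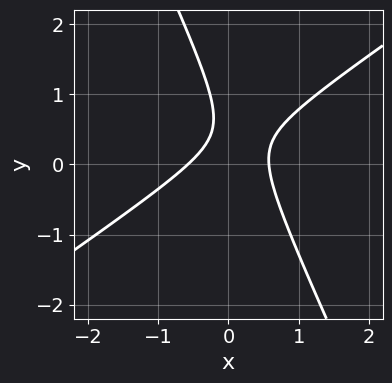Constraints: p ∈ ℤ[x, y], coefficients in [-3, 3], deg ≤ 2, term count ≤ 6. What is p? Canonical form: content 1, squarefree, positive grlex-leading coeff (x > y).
3*x^2 - 3*x*y - 2*y^2 + 2*y - 1

Degree: the shape is more complex than any degree-1 curve, so deg p = 2.
Reading off the gridlines: no y-intercept at any integer in the box.
Together with the visible shape, these determine p as stated.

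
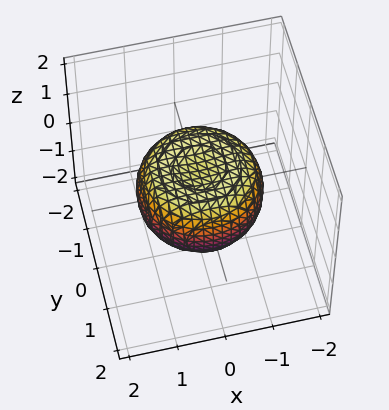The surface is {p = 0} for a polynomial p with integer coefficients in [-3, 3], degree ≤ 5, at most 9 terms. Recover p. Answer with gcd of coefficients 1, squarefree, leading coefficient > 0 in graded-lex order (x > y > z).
First, deg p = 4.
Then, symmetries: rotational symmetry about the z-axis ⇒ p depends on x, y only through x² + y².
Then, checking where it meets the axes: a circular section at z = 0 has radius between 1 and 2.
Finally, fitting integer coefficients to these (and the overall shape) gives p.

x^4 + 2*x^2*y^2 + y^4 - x^2 - y^2 + 2*z^2 - 1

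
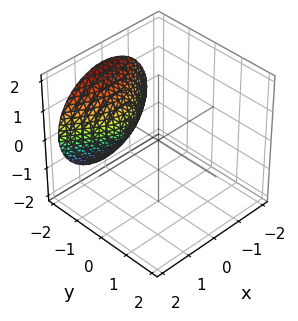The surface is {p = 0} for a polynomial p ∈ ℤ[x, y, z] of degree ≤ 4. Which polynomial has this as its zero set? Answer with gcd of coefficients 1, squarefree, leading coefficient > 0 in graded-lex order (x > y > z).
First, deg p = 3. A generic line meets the surface in up to 3 points.
Then, from the visible intercepts: it misses every integer gridline on the z-axis; it misses every integer gridline on the x-axis.
Finally, together with the visible shape, these determine p as stated.

y^3 + 3*x^2 + 3*z^2 + z + 2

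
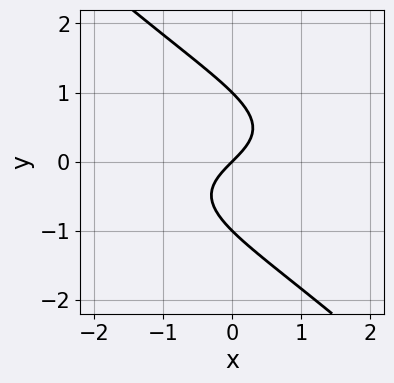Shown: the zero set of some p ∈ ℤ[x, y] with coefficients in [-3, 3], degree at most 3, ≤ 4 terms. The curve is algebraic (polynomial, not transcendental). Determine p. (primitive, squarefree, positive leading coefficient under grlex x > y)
1. Degree: a generic line meets the curve in up to 3 points, so deg p = 3.
2. Observable constraints: one x-axis crossing is at x = 0; among the integer gridlines, it crosses the y-axis at y ∈ {-1, 0, 1}.
3. Solving for integer coefficients yields p as stated.

x*y^2 + y^3 + x - y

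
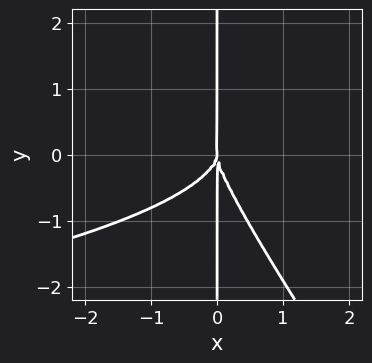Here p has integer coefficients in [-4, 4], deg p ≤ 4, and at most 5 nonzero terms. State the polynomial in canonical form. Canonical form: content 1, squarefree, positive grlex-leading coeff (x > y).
3*x^2*y^2 + 2*x*y^3 + 3*x^3

deg p = 4.
Reading off the gridlines: it meets the x-axis at x = 0 (among the integer gridlines); the visible y-axis segment lies entirely on the curve.
Fitting integer coefficients to these (and the overall shape) gives p.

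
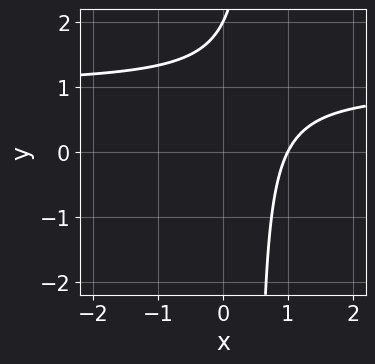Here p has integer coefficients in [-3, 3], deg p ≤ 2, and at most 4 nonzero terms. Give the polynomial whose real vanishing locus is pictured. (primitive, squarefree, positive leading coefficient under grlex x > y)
(a) The degree is 2 — no degree-1 curve has this shape.
(b) Against the integer gridlines: it crosses the y-axis at the gridline y = 2; it meets the x-axis at x = 1 (among the integer gridlines).
(c) The integer polynomial consistent with all of this is the stated p.

2*x*y - 2*x - y + 2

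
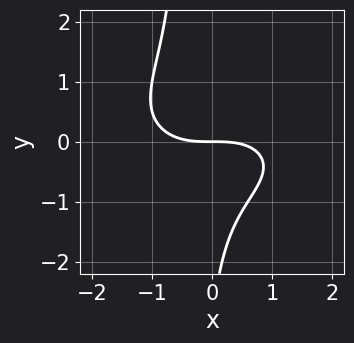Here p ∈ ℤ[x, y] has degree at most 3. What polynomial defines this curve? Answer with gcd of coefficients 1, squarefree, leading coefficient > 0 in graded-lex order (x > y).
x^3 + 3*x*y^2 + y^2 + 3*y

1. The degree is 3 — the shape is more complex than any degree-2 curve.
2. Observable constraints: it meets the x-axis at x = 0 (among the integer gridlines); one y-axis crossing is at y = 0.
3. These observations pin down the coefficients.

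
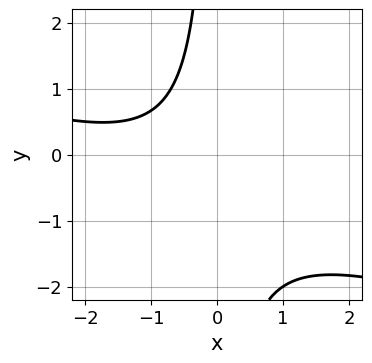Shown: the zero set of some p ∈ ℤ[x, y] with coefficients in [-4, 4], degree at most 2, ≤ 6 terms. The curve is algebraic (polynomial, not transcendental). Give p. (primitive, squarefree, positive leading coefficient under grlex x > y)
deg p = 2.
Against the integer gridlines: it misses every integer gridline on the y-axis; no x-intercept at any integer in the box.
Assembling these constraints gives the stated polynomial.

x^2 + 3*x*y + 2*x + 3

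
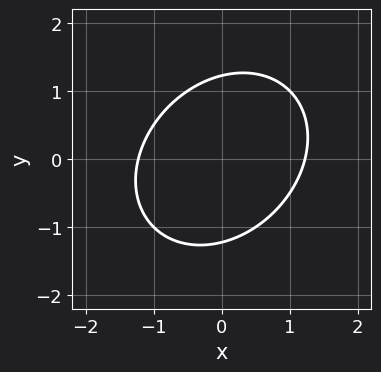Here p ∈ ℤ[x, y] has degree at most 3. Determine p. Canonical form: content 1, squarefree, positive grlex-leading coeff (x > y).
1. deg p = 2. No degree-1 curve has this shape.
2. Matching integer coefficients to the picture gives p.

2*x^2 - x*y + 2*y^2 - 3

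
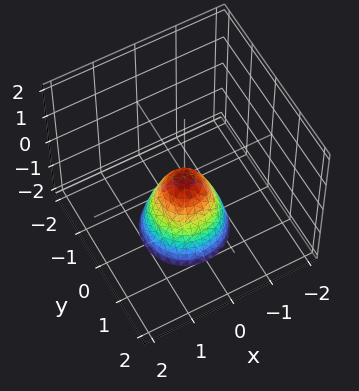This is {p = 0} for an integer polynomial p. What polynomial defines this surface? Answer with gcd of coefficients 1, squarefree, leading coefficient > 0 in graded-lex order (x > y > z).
First, the degree is 2 — a paraboloid; a quadric.
Then, symmetries: rotational symmetry about the z-axis ⇒ p depends on x, y only through x² + y².
Then, reading off the gridlines: a circular section at z = -1 has radius between 0 and 1; it crosses the z-axis at the gridline z = 0; it meets the y-axis at y = 0 (among the integer gridlines); one x-axis crossing is at x = 0.
Finally, together with the visible shape, these determine p as stated.

2*x^2 + 2*y^2 + z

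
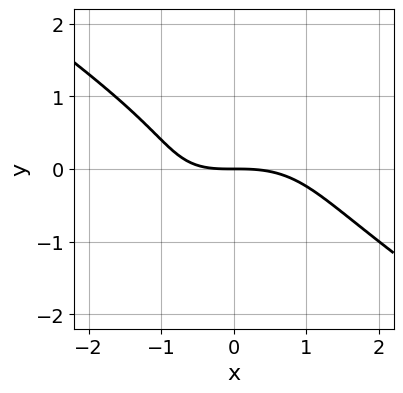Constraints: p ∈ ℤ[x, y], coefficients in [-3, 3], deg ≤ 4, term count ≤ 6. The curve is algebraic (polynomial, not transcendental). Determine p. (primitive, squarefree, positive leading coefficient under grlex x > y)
deg p = 3. No degree-2 curve has this shape.
From the axis intercepts and sections: it crosses the x-axis at the gridline x = 0; it crosses the y-axis at the gridline y = 0.
Together with the visible shape, these determine p as stated.

x^3 + 3*y^3 + x*y + 3*y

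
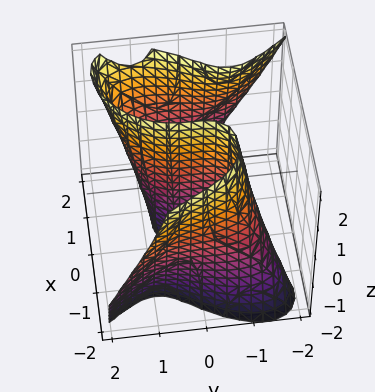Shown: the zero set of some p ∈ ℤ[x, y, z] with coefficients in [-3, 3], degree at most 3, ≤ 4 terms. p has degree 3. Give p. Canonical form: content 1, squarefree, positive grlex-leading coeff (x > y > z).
(a) The degree is 3 — the shape is more complex than any degree-2 surface.
(b) Against the integer gridlines: one y-axis crossing is at y = 0; one x-axis crossing is at x = 0; every point of the z-axis in the box is on the surface.
(c) The integer polynomial consistent with all of this is the stated p.

x^3 - x*y*z + y^3 - 3*x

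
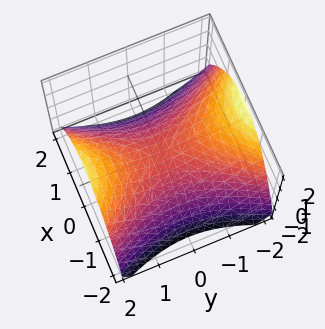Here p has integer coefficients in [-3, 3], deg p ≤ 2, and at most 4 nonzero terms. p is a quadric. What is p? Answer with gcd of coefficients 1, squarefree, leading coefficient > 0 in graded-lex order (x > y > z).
First, the degree is 2 — a hyperbolic paraboloid; a quadric.
Next, symmetries: the x ↦ −x reflection is a symmetry, so x appears only in even powers; mirror symmetry y ↦ −y ⇒ only even powers of y.
Then, checking where it meets the axes: one x-axis crossing is at x = 0; it crosses the y-axis at the gridline y = 0.
Finally, the integer polynomial consistent with all of this is the stated p.

2*x^2 - y^2 + 3*z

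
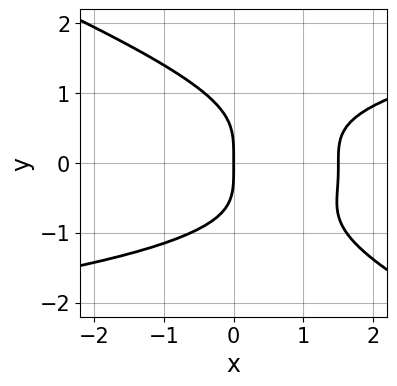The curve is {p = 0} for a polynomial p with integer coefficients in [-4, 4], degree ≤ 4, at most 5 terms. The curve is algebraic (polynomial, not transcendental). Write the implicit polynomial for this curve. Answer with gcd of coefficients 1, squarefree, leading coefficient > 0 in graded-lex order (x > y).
x*y^3 + 2*y^4 - 2*x^2 + 3*x

First, the degree is 4 — the shape is more complex than any degree-3 curve.
Then, observable constraints: it crosses the x-axis at the gridline x = 0; one y-axis crossing is at y = 0.
Finally, putting this together gives p.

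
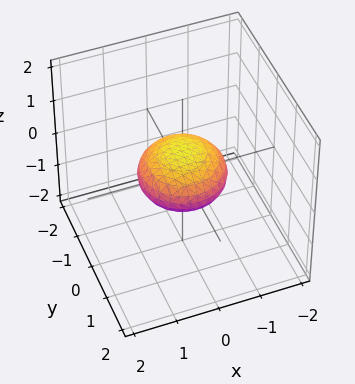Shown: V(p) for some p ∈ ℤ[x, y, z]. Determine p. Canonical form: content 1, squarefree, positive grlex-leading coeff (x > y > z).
(a) The degree is 2 — bounded and convex; a quadric.
(b) Symmetries: mirror symmetry z ↦ −z ⇒ only even powers of z; every cross-section ⟂ z is a circle, so x, y appear only via x² + y².
(c) From the axis intercepts and sections: among the integer gridlines, it crosses the x-axis at x ∈ {-1, 1}; a circular section at z = 0 has radius exactly 1; among the integer gridlines, it crosses the y-axis at y ∈ {-1, 1}.
(d) Putting this together gives p.

x^2 + y^2 + 2*z^2 - 1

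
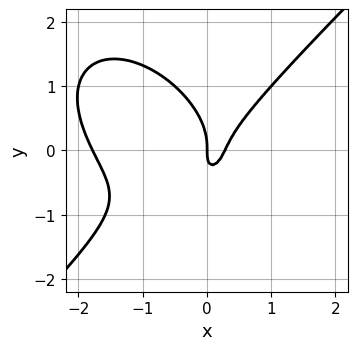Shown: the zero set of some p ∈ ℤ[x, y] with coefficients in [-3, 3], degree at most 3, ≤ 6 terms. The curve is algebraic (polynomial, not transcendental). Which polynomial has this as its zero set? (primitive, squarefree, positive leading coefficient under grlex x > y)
1. The degree is 3 — no degree-2 curve has this shape.
2. Checking where it meets the axes: one x-axis crossing is at x = 0; one y-axis crossing is at y = 0.
3. Solving for integer coefficients yields p as stated.

2*x^3 - 2*y^3 + 3*x^2 - 2*x*y - x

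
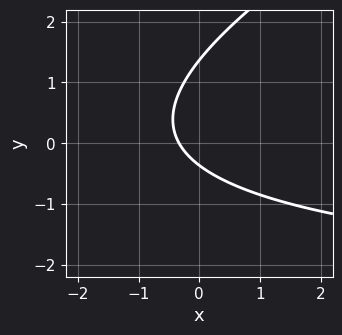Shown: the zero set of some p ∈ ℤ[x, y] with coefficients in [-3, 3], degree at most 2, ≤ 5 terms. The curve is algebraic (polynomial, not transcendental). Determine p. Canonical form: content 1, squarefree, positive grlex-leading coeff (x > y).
1. The degree is 2 — the shape is more complex than any degree-1 curve.
2. Matching integer coefficients to the picture gives p.

x*y - 2*y^2 + 3*x + 2*y + 1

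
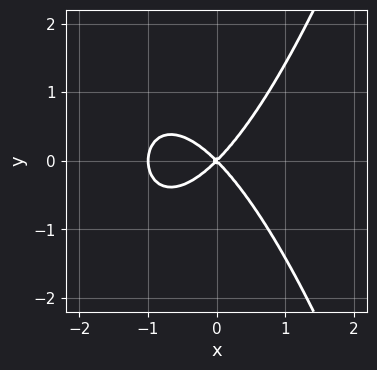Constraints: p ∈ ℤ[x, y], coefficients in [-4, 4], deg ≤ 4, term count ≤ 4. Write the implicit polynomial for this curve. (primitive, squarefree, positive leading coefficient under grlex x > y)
(a) The degree is 3 — a generic line meets the curve in up to 3 points.
(b) Symmetries: it's symmetric under y → −y, forcing even powers of y.
(c) Observable constraints: among the integer gridlines, it crosses the x-axis at x ∈ {-1, 0}; it meets the y-axis at y = 0 (among the integer gridlines).
(d) These observations pin down the coefficients.

x^3 + x^2 - y^2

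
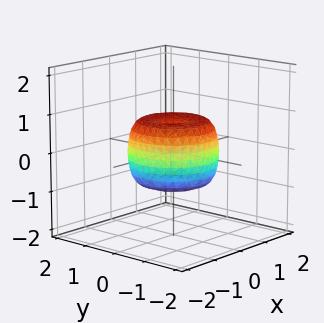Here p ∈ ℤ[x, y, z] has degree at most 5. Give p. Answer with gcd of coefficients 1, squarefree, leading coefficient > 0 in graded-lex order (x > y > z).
First, degree: the shape is more complex than any degree-3 surface, so deg p = 4.
Next, symmetries: rotational symmetry about the z-axis ⇒ p depends on x, y only through x² + y².
Next, reading off the gridlines: a circular section at z = 0 has radius between 1 and 2.
Finally, together with the visible shape, these determine p as stated.

2*x^4 + 4*x^2*y^2 + 2*y^4 - 2*x^2 - 2*y^2 + 2*z^2 - 1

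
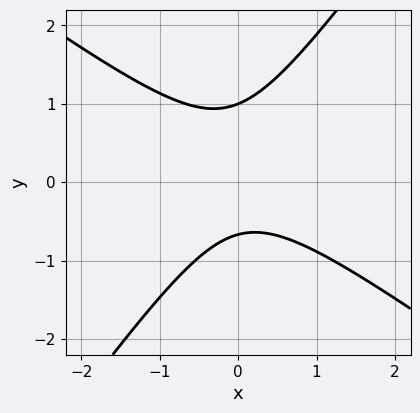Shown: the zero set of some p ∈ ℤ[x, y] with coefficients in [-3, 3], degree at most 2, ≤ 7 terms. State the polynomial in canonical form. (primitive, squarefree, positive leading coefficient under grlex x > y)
deg p = 2.
From the axis intercepts and sections: it misses every integer gridline on the x-axis; it crosses the y-axis at the gridline y = 1.
Assembling these constraints gives the stated polynomial.

3*x^2 + 2*x*y - 3*y^2 + y + 2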